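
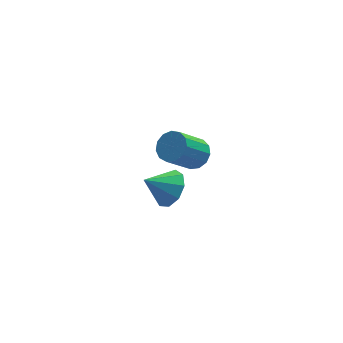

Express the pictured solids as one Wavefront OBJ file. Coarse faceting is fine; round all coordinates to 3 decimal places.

v 0.593 0.085 -2.237
v 1.208 0.228 -1.475
v -0.553 0.035 -1.303
v 0.99 0.824 -1.711
v 0.585 1.074 -2.193
v 0.185 0.862 -2.696
v -0.025 0.286 -2.984
v 0.055 -0.384 -2.923
v 0.386 -0.834 -2.541
v 0.815 -0.854 -2.017
v 1.139 -0.434 -1.596
v 1.277 -1.917 2.286
v 1.834 -2.338 2.587
v 0.739 -2.864 3.875
v 0.183 -2.443 3.574
v 1.863 -1.952 2.769
v 0.768 -2.478 4.057
v 1.706 -1.555 2.798
v 0.612 -2.08 4.086
v 1.413 -1.272 2.665
v 0.319 -1.798 3.953
v 1.077 -1.195 2.411
v -0.017 -1.72 3.699
v 0.804 -1.347 2.117
v -0.29 -1.872 3.405
v 0.682 -1.679 1.877
v -0.412 -2.205 3.165
v 0.749 -2.088 1.767
v -0.346 -2.614 3.055
v 0.983 -2.442 1.822
v -0.111 -2.968 3.11
v 1.311 -2.63 2.024
v 0.216 -3.155 3.312
v 1.628 -2.591 2.309
v 0.534 -3.117 3.597
f 2 1 4
f 2 4 3
f 4 1 5
f 4 5 3
f 5 1 6
f 5 6 3
f 6 1 7
f 6 7 3
f 7 1 8
f 7 8 3
f 8 1 9
f 8 9 3
f 9 1 10
f 9 10 3
f 10 1 11
f 10 11 3
f 11 1 2
f 11 2 3
f 13 12 16
f 13 16 14
f 14 16 17
f 14 17 15
f 16 12 18
f 16 18 17
f 17 18 19
f 17 19 15
f 18 12 20
f 18 20 19
f 19 20 21
f 19 21 15
f 20 12 22
f 20 22 21
f 21 22 23
f 21 23 15
f 22 12 24
f 22 24 23
f 23 24 25
f 23 25 15
f 24 12 26
f 24 26 25
f 25 26 27
f 25 27 15
f 26 12 28
f 26 28 27
f 27 28 29
f 27 29 15
f 28 12 30
f 28 30 29
f 29 30 31
f 29 31 15
f 30 12 32
f 30 32 31
f 31 32 33
f 31 33 15
f 32 12 34
f 32 34 33
f 33 34 35
f 33 35 15
f 34 12 13
f 34 13 35
f 35 13 14
f 35 14 15



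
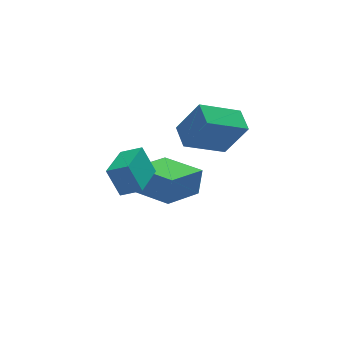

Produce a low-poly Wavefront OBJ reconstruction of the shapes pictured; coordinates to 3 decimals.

v -1.936 -1.082 -1.039
v -1.723 -0.945 0.277
v -3.121 0.578 -1.019
v -2.908 0.715 0.297
v -0.252 0.125 -1.437
v -0.039 0.262 -0.121
v -1.437 1.785 -1.417
v -1.224 1.922 -0.101
v -3.753 -3.779 1.754
v -4.229 -3.44 3.048
v -4.543 -3.323 1.344
v -5.019 -2.984 2.638
v -2.721 -2.056 1.682
v -3.197 -1.717 2.976
v -3.511 -1.6 1.272
v -3.987 -1.261 2.566
v 1.081 0.667 0.598
v -0.849 0.369 1.449
v 1.099 1.861 1.058
v -0.83 1.563 1.91
v 1.91 0.017 2.25
v -0.019 -0.281 3.102
v 1.929 1.211 2.711
v -0.001 0.913 3.562
f 2 4 1
f 5 2 1
f 1 4 3
f 3 5 1
f 2 8 4
f 6 2 5
f 6 8 2
f 4 8 3
f 7 5 3
f 3 8 7
f 7 6 5
f 8 6 7
f 10 12 9
f 13 10 9
f 9 12 11
f 11 13 9
f 10 16 12
f 14 10 13
f 14 16 10
f 12 16 11
f 15 13 11
f 11 16 15
f 15 14 13
f 16 14 15
f 18 20 17
f 21 18 17
f 17 20 19
f 19 21 17
f 18 24 20
f 22 18 21
f 22 24 18
f 20 24 19
f 23 21 19
f 19 24 23
f 23 22 21
f 24 22 23



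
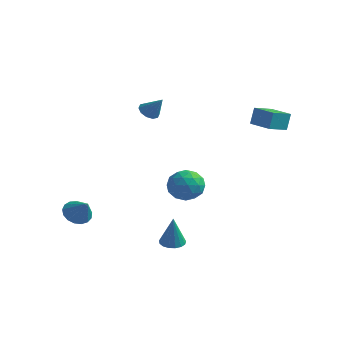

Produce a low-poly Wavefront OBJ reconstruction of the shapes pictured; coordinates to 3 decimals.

v -1.015 3.897 -2.561
v -0.521 3.078 -3.301
v -2.739 2.982 -2.699
v -2.245 2.163 -3.439
v -1.929 2.191 -2.272
v -0.864 2.757 -2.187
v -2.396 3.303 -3.813
v -1.331 3.869 -3.728
v -1.375 2.711 -4.075
v -1.086 2.024 -3.123
v -2.174 4.036 -2.877
v -1.885 3.349 -1.925
v -0.617 3.568 -2.919
v -2.643 2.492 -3.081
v -2.457 2.509 -2.395
v -2.167 2.027 -2.83
v -0.818 3.379 -2.264
v -0.528 2.898 -2.699
v -1.355 2.377 -2.094
v -2.732 3.162 -3.301
v -2.442 2.681 -3.736
v -1.093 4.033 -3.17
v -0.803 3.551 -3.605
v -1.905 3.683 -3.906
v -0.828 2.871 -3.809
v -1.842 2.333 -3.89
v -1.931 3.003 -4.11
v -1.304 3.336 -4.06
v -0.659 2.467 -3.249
v -1.672 1.929 -3.33
v -1.486 1.946 -2.644
v -0.86 2.278 -2.594
v -1.16 2.251 -3.704
v -1.588 4.131 -2.67
v -2.601 3.593 -2.751
v -2.4 3.782 -3.406
v -1.774 4.114 -3.356
v -1.418 3.727 -2.11
v -2.432 3.189 -2.191
v -1.956 2.724 -1.94
v -1.329 3.057 -1.89
v -2.1 3.809 -2.296
v 2.992 3.099 2.976
v 3.027 3.412 4.113
v 3.27 4.351 2.623
v 3.305 4.664 3.76
v 4.595 2.756 3.02
v 4.63 3.069 4.157
v 4.873 4.008 2.667
v 4.908 4.321 3.804
v -3.884 -3.852 -3.626
v -3.307 -4.14 -4.282
v -2.816 -4.108 -2.574
v -3.229 -3.708 -4.255
v -3.301 -3.308 -4.085
v -3.507 -3.033 -3.809
v -3.799 -2.946 -3.491
v -4.11 -3.066 -3.204
v -4.37 -3.367 -3.014
v -4.518 -3.778 -2.963
v -4.521 -4.207 -3.065
v -4.378 -4.554 -3.294
v -4.122 -4.741 -3.6
v -3.811 -4.724 -3.912
v -3.517 -4.507 -4.158
v -3.963 2.459 2.599
v -3.455 2.204 2.158
v -2.977 2.521 3.701
v -3.45 2.648 2.13
v -3.642 3.02 2.281
v -3.956 3.178 2.553
v -4.273 3.062 2.843
v -4.472 2.715 3.04
v -4.476 2.271 3.068
v -4.284 1.899 2.917
v -3.97 1.741 2.645
v -3.653 1.857 2.355
v 2.572 -3.174 -4.327
v 3.096 -2.652 -4.328
v 2.908 -3.506 -2.373
v 2.8 -2.475 -4.247
v 2.452 -2.458 -4.185
v 2.131 -2.605 -4.155
v 1.912 -2.883 -4.164
v 1.843 -3.227 -4.211
v 1.942 -3.56 -4.284
v 2.185 -3.804 -4.367
v 2.516 -3.903 -4.441
v 2.861 -3.836 -4.489
v 3.139 -3.617 -4.5
v 3.287 -3.297 -4.471
v 3.272 -2.948 -4.409
f 1 38 17
f 38 12 41
f 17 41 6
f 38 41 17
f 1 17 13
f 17 6 18
f 13 18 2
f 17 18 13
f 1 13 22
f 13 2 23
f 22 23 8
f 13 23 22
f 1 22 34
f 22 8 37
f 34 37 11
f 22 37 34
f 1 34 38
f 34 11 42
f 38 42 12
f 34 42 38
f 2 18 29
f 18 6 32
f 29 32 10
f 18 32 29
f 6 41 19
f 41 12 40
f 19 40 5
f 41 40 19
f 12 42 39
f 42 11 35
f 39 35 3
f 42 35 39
f 11 37 36
f 37 8 24
f 36 24 7
f 37 24 36
f 8 23 28
f 23 2 25
f 28 25 9
f 23 25 28
f 4 30 16
f 30 10 31
f 16 31 5
f 30 31 16
f 4 16 14
f 16 5 15
f 14 15 3
f 16 15 14
f 4 14 21
f 14 3 20
f 21 20 7
f 14 20 21
f 4 21 26
f 21 7 27
f 26 27 9
f 21 27 26
f 4 26 30
f 26 9 33
f 30 33 10
f 26 33 30
f 5 31 19
f 31 10 32
f 19 32 6
f 31 32 19
f 3 15 39
f 15 5 40
f 39 40 12
f 15 40 39
f 7 20 36
f 20 3 35
f 36 35 11
f 20 35 36
f 9 27 28
f 27 7 24
f 28 24 8
f 27 24 28
f 10 33 29
f 33 9 25
f 29 25 2
f 33 25 29
f 44 46 43
f 47 44 43
f 43 46 45
f 45 47 43
f 44 50 46
f 48 44 47
f 48 50 44
f 46 50 45
f 49 47 45
f 45 50 49
f 49 48 47
f 50 48 49
f 52 51 54
f 52 54 53
f 54 51 55
f 54 55 53
f 55 51 56
f 55 56 53
f 56 51 57
f 56 57 53
f 57 51 58
f 57 58 53
f 58 51 59
f 58 59 53
f 59 51 60
f 59 60 53
f 60 51 61
f 60 61 53
f 61 51 62
f 61 62 53
f 62 51 63
f 62 63 53
f 63 51 64
f 63 64 53
f 64 51 65
f 64 65 53
f 65 51 52
f 65 52 53
f 67 66 69
f 67 69 68
f 69 66 70
f 69 70 68
f 70 66 71
f 70 71 68
f 71 66 72
f 71 72 68
f 72 66 73
f 72 73 68
f 73 66 74
f 73 74 68
f 74 66 75
f 74 75 68
f 75 66 76
f 75 76 68
f 76 66 77
f 76 77 68
f 77 66 67
f 77 67 68
f 79 78 81
f 79 81 80
f 81 78 82
f 81 82 80
f 82 78 83
f 82 83 80
f 83 78 84
f 83 84 80
f 84 78 85
f 84 85 80
f 85 78 86
f 85 86 80
f 86 78 87
f 86 87 80
f 87 78 88
f 87 88 80
f 88 78 89
f 88 89 80
f 89 78 90
f 89 90 80
f 90 78 91
f 90 91 80
f 91 78 92
f 91 92 80
f 92 78 79
f 92 79 80



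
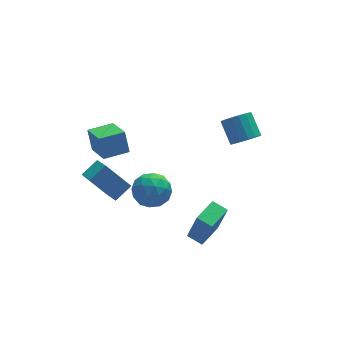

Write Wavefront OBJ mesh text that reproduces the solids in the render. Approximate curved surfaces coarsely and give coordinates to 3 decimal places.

v 2.994 1.018 0.96
v 3.616 0.734 1.394
v 3.468 1.819 2.314
v 2.846 2.102 1.88
v 3.783 0.973 1.139
v 3.635 2.058 2.059
v 3.769 1.223 0.843
v 3.621 2.307 1.763
v 3.577 1.425 0.573
v 3.429 2.51 1.493
v 3.252 1.534 0.392
v 3.104 2.619 1.312
v 2.868 1.525 0.341
v 2.72 2.61 1.261
v 2.512 1.4 0.432
v 2.365 2.484 1.352
v 2.267 1.187 0.644
v 2.12 2.271 1.564
v 2.189 0.935 0.928
v 2.041 2.02 1.848
v 2.294 0.702 1.22
v 2.147 1.787 2.14
v 2.56 0.542 1.452
v 2.413 1.626 2.372
v 2.926 0.49 1.571
v 2.778 1.575 2.491
v 3.307 0.56 1.55
v 3.159 1.644 2.47
v -3.254 2.684 -3.724
v -4.378 3.356 -2.307
v -3.36 3.875 -4.373
v -4.485 4.547 -2.956
v -2.315 3.073 -3.164
v -3.44 3.745 -1.747
v -2.422 4.264 -3.813
v -3.546 4.936 -2.396
v -4.309 0.843 1.822
v -4.381 1.333 2.958
v -4.452 2.413 1.135
v -4.524 2.904 2.271
v -2.976 0.976 1.849
v -3.048 1.467 2.985
v -3.119 2.547 1.162
v -3.191 3.037 2.298
v -2.811 0.721 -0.244
v -2.237 0.986 -1.084
v -2.063 -0.806 -0.216
v -1.489 -0.541 -1.056
v -1.312 -0.075 -0.13
v -1.774 0.869 -0.148
v -2.526 -0.689 -1.152
v -2.988 0.255 -1.17
v -2.061 0.115 -1.646
v -1.311 0.494 -1.014
v -2.989 -0.314 -0.286
v -2.239 0.065 0.346
v -2.59 0.988 -0.667
v -1.71 -0.808 -0.633
v -1.606 -0.534 -0.089
v -1.269 -0.378 -0.583
v -2.318 0.919 -0.116
v -1.98 1.075 -0.61
v -1.437 0.451 -0.049
v -2.32 -0.895 -0.69
v -1.982 -0.739 -1.184
v -3.031 0.558 -0.717
v -2.694 0.714 -1.211
v -2.863 -0.271 -1.251
v -2.149 0.632 -1.491
v -1.709 -0.266 -1.474
v -2.319 -0.353 -1.53
v -2.59 0.202 -1.541
v -1.708 0.854 -1.119
v -1.268 -0.044 -1.103
v -1.164 0.23 -0.558
v -1.436 0.785 -0.569
v -1.604 0.342 -1.449
v -3.032 0.224 -0.197
v -2.592 -0.674 -0.181
v -2.864 -0.605 -0.731
v -3.136 -0.05 -0.742
v -2.591 0.446 0.174
v -2.151 -0.452 0.191
v -1.71 -0.022 0.241
v -1.981 0.533 0.23
v -2.696 -0.162 0.149
v -0.479 -0.361 -4.547
v -0.125 -0.778 -2.717
v 0.684 0.633 -4.546
v 1.038 0.217 -2.715
v 0.082 -1.017 -4.805
v 0.436 -1.433 -2.974
v 1.245 -0.022 -4.803
v 1.599 -0.439 -2.973
f 2 1 5
f 2 5 3
f 3 5 6
f 3 6 4
f 5 1 7
f 5 7 6
f 6 7 8
f 6 8 4
f 7 1 9
f 7 9 8
f 8 9 10
f 8 10 4
f 9 1 11
f 9 11 10
f 10 11 12
f 10 12 4
f 11 1 13
f 11 13 12
f 12 13 14
f 12 14 4
f 13 1 15
f 13 15 14
f 14 15 16
f 14 16 4
f 15 1 17
f 15 17 16
f 16 17 18
f 16 18 4
f 17 1 19
f 17 19 18
f 18 19 20
f 18 20 4
f 19 1 21
f 19 21 20
f 20 21 22
f 20 22 4
f 21 1 23
f 21 23 22
f 22 23 24
f 22 24 4
f 23 1 25
f 23 25 24
f 24 25 26
f 24 26 4
f 25 1 27
f 25 27 26
f 26 27 28
f 26 28 4
f 27 1 2
f 27 2 28
f 28 2 3
f 28 3 4
f 30 32 29
f 33 30 29
f 29 32 31
f 31 33 29
f 30 36 32
f 34 30 33
f 34 36 30
f 32 36 31
f 35 33 31
f 31 36 35
f 35 34 33
f 36 34 35
f 38 40 37
f 41 38 37
f 37 40 39
f 39 41 37
f 38 44 40
f 42 38 41
f 42 44 38
f 40 44 39
f 43 41 39
f 39 44 43
f 43 42 41
f 44 42 43
f 45 82 61
f 82 56 85
f 61 85 50
f 82 85 61
f 45 61 57
f 61 50 62
f 57 62 46
f 61 62 57
f 45 57 66
f 57 46 67
f 66 67 52
f 57 67 66
f 45 66 78
f 66 52 81
f 78 81 55
f 66 81 78
f 45 78 82
f 78 55 86
f 82 86 56
f 78 86 82
f 46 62 73
f 62 50 76
f 73 76 54
f 62 76 73
f 50 85 63
f 85 56 84
f 63 84 49
f 85 84 63
f 56 86 83
f 86 55 79
f 83 79 47
f 86 79 83
f 55 81 80
f 81 52 68
f 80 68 51
f 81 68 80
f 52 67 72
f 67 46 69
f 72 69 53
f 67 69 72
f 48 74 60
f 74 54 75
f 60 75 49
f 74 75 60
f 48 60 58
f 60 49 59
f 58 59 47
f 60 59 58
f 48 58 65
f 58 47 64
f 65 64 51
f 58 64 65
f 48 65 70
f 65 51 71
f 70 71 53
f 65 71 70
f 48 70 74
f 70 53 77
f 74 77 54
f 70 77 74
f 49 75 63
f 75 54 76
f 63 76 50
f 75 76 63
f 47 59 83
f 59 49 84
f 83 84 56
f 59 84 83
f 51 64 80
f 64 47 79
f 80 79 55
f 64 79 80
f 53 71 72
f 71 51 68
f 72 68 52
f 71 68 72
f 54 77 73
f 77 53 69
f 73 69 46
f 77 69 73
f 88 90 87
f 91 88 87
f 87 90 89
f 89 91 87
f 88 94 90
f 92 88 91
f 92 94 88
f 90 94 89
f 93 91 89
f 89 94 93
f 93 92 91
f 94 92 93



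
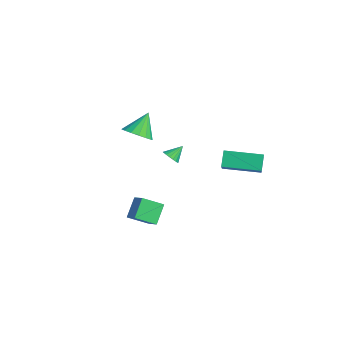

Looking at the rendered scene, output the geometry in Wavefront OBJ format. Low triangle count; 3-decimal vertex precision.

v -3.878 2.487 -2.336
v -3.31 2.533 -2.32
v -3.962 3.293 -1.684
v -3.374 2.683 -2.514
v -3.537 2.794 -2.673
v -3.768 2.845 -2.765
v -4.021 2.824 -2.772
v -4.245 2.737 -2.693
v -4.397 2.6 -2.543
v -4.446 2.441 -2.352
v -4.383 2.29 -2.157
v -4.219 2.179 -1.998
v -3.988 2.129 -1.906
v -3.736 2.149 -1.899
v -3.511 2.236 -1.978
v -3.359 2.373 -2.128
v 1.454 3.059 1.357
v 2.824 2.297 2.662
v 2.57 4.807 1.206
v 3.94 4.045 2.511
v 1.98 2.655 0.569
v 3.35 1.893 1.874
v 3.096 4.403 0.418
v 4.466 3.641 1.723
v 1.85 -1.118 -1.094
v 1.549 -2.214 -0.424
v 2.663 -1.044 -0.608
v 2.361 -2.141 0.062
v 2.459 -1.839 -2.002
v 2.157 -2.936 -1.332
v 3.271 -1.766 -1.516
v 2.97 -2.862 -0.846
v -2.56 -0.16 1.25
v -2.104 -0.7 1.838
v -3.02 0.76 2.45
v -1.806 -0.397 1.721
v -1.681 -0.04 1.495
v -1.758 0.29 1.213
v -2.018 0.516 0.94
v -2.403 0.588 0.738
v -2.823 0.489 0.653
v -3.184 0.241 0.705
v -3.401 -0.099 0.881
v -3.426 -0.452 1.143
v -3.252 -0.739 1.429
v -2.92 -0.893 1.673
v -2.506 -0.878 1.821
f 2 1 4
f 2 4 3
f 4 1 5
f 4 5 3
f 5 1 6
f 5 6 3
f 6 1 7
f 6 7 3
f 7 1 8
f 7 8 3
f 8 1 9
f 8 9 3
f 9 1 10
f 9 10 3
f 10 1 11
f 10 11 3
f 11 1 12
f 11 12 3
f 12 1 13
f 12 13 3
f 13 1 14
f 13 14 3
f 14 1 15
f 14 15 3
f 15 1 16
f 15 16 3
f 16 1 2
f 16 2 3
f 18 20 17
f 21 18 17
f 17 20 19
f 19 21 17
f 18 24 20
f 22 18 21
f 22 24 18
f 20 24 19
f 23 21 19
f 19 24 23
f 23 22 21
f 24 22 23
f 26 28 25
f 29 26 25
f 25 28 27
f 27 29 25
f 26 32 28
f 30 26 29
f 30 32 26
f 28 32 27
f 31 29 27
f 27 32 31
f 31 30 29
f 32 30 31
f 34 33 36
f 34 36 35
f 36 33 37
f 36 37 35
f 37 33 38
f 37 38 35
f 38 33 39
f 38 39 35
f 39 33 40
f 39 40 35
f 40 33 41
f 40 41 35
f 41 33 42
f 41 42 35
f 42 33 43
f 42 43 35
f 43 33 44
f 43 44 35
f 44 33 45
f 44 45 35
f 45 33 46
f 45 46 35
f 46 33 47
f 46 47 35
f 47 33 34
f 47 34 35



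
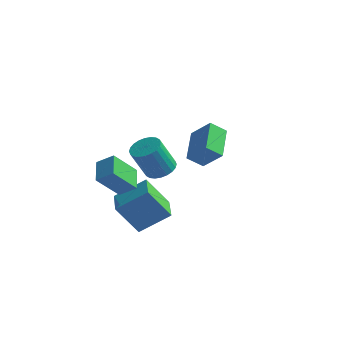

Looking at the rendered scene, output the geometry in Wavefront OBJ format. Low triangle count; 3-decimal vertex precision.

v -1.229 -1.249 -4.302
v -2.346 -1.795 -2.498
v -2.127 0.309 -4.386
v -3.244 -0.237 -2.583
v 0.264 -0.323 -3.097
v -0.853 -0.869 -1.294
v -0.634 1.235 -3.182
v -1.751 0.689 -1.378
v -2.182 3.332 -2.023
v -1.3 2.986 -1.869
v -1.916 2.282 0.077
v -2.798 2.628 -0.077
v -1.267 3.333 -1.733
v -1.883 2.629 0.213
v -1.373 3.681 -1.641
v -1.989 2.976 0.305
v -1.602 3.975 -1.608
v -2.219 3.27 0.339
v -1.92 4.171 -1.637
v -2.536 3.467 0.31
v -2.278 4.24 -1.725
v -2.894 3.535 0.221
v -2.621 4.17 -1.859
v -3.237 3.466 0.088
v -2.897 3.973 -2.018
v -3.513 3.269 -0.071
v -3.064 3.678 -2.177
v -3.68 2.974 -0.231
v -3.097 3.331 -2.313
v -3.713 2.627 -0.367
v -2.991 2.984 -2.405
v -3.607 2.279 -0.459
v -2.761 2.69 -2.439
v -3.378 1.985 -0.492
v -2.444 2.493 -2.41
v -3.06 1.789 -0.463
v -2.086 2.425 -2.321
v -2.702 1.72 -0.375
v -1.743 2.494 -2.188
v -2.359 1.79 -0.241
v -1.467 2.691 -2.029
v -2.083 1.987 -0.082
v 2.002 -2.078 2.728
v 3.13 -2.157 3.832
v 1.386 -0.243 3.49
v 2.514 -0.322 4.594
v 2.706 -1.558 2.046
v 3.834 -1.637 3.15
v 2.09 0.277 2.808
v 3.218 0.198 3.912
v -2.065 -1.836 -1.265
v -2.888 -2.893 0.22
v -2.699 -0.578 -0.721
v -3.522 -1.635 0.764
v -1.118 -1.645 -0.604
v -1.941 -2.702 0.881
v -1.752 -0.387 -0.06
v -2.575 -1.444 1.425
f 2 4 1
f 5 2 1
f 1 4 3
f 3 5 1
f 2 8 4
f 6 2 5
f 6 8 2
f 4 8 3
f 7 5 3
f 3 8 7
f 7 6 5
f 8 6 7
f 10 9 13
f 10 13 11
f 11 13 14
f 11 14 12
f 13 9 15
f 13 15 14
f 14 15 16
f 14 16 12
f 15 9 17
f 15 17 16
f 16 17 18
f 16 18 12
f 17 9 19
f 17 19 18
f 18 19 20
f 18 20 12
f 19 9 21
f 19 21 20
f 20 21 22
f 20 22 12
f 21 9 23
f 21 23 22
f 22 23 24
f 22 24 12
f 23 9 25
f 23 25 24
f 24 25 26
f 24 26 12
f 25 9 27
f 25 27 26
f 26 27 28
f 26 28 12
f 27 9 29
f 27 29 28
f 28 29 30
f 28 30 12
f 29 9 31
f 29 31 30
f 30 31 32
f 30 32 12
f 31 9 33
f 31 33 32
f 32 33 34
f 32 34 12
f 33 9 35
f 33 35 34
f 34 35 36
f 34 36 12
f 35 9 37
f 35 37 36
f 36 37 38
f 36 38 12
f 37 9 39
f 37 39 38
f 38 39 40
f 38 40 12
f 39 9 41
f 39 41 40
f 40 41 42
f 40 42 12
f 41 9 10
f 41 10 42
f 42 10 11
f 42 11 12
f 44 46 43
f 47 44 43
f 43 46 45
f 45 47 43
f 44 50 46
f 48 44 47
f 48 50 44
f 46 50 45
f 49 47 45
f 45 50 49
f 49 48 47
f 50 48 49
f 52 54 51
f 55 52 51
f 51 54 53
f 53 55 51
f 52 58 54
f 56 52 55
f 56 58 52
f 54 58 53
f 57 55 53
f 53 58 57
f 57 56 55
f 58 56 57



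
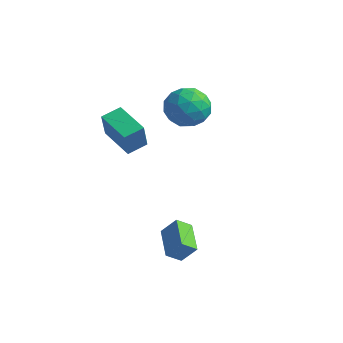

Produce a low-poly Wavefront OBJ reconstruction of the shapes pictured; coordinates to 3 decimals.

v -2.203 3.697 0.85
v -1.391 3.972 -0.047
v -1.109 2.088 1.347
v -0.297 2.363 0.45
v -0.386 3.091 1.451
v -1.062 4.085 1.144
v -1.438 1.975 0.156
v -2.114 2.969 -0.151
v -0.918 2.908 -0.476
v -0.268 3.598 0.325
v -2.232 2.462 0.975
v -1.582 3.152 1.776
v -1.893 3.975 0.358
v -0.607 2.085 0.942
v -0.659 2.512 1.53
v -0.182 2.674 1.003
v -1.699 4.042 1.058
v -1.222 4.204 0.531
v -0.631 3.686 1.411
v -1.278 1.856 0.769
v -0.801 2.018 0.242
v -2.318 3.386 0.297
v -1.841 3.548 -0.23
v -1.869 2.374 -0.111
v -1.138 3.512 -0.421
v -0.495 2.567 -0.129
v -1.166 2.338 -0.302
v -1.563 2.923 -0.483
v -0.756 3.917 0.049
v -0.113 2.972 0.341
v -0.165 3.399 0.93
v -0.562 3.984 0.749
v -0.478 3.292 -0.203
v -2.387 3.088 0.959
v -1.744 2.143 1.251
v -1.938 2.076 0.551
v -2.335 2.661 0.37
v -2.005 3.493 1.429
v -1.362 2.548 1.721
v -0.937 3.137 1.783
v -1.334 3.722 1.602
v -2.022 2.768 1.503
v -3.307 -0.625 -0.107
v -3.104 -1.116 1.381
v -2.959 0.369 0.174
v -2.756 -0.122 1.662
v -1.504 -1.138 -0.522
v -1.301 -1.629 0.966
v -1.156 -0.144 -0.241
v -0.953 -0.635 1.247
v 3.078 -2.993 -4.764
v 2.662 -3.606 -4.218
v 1.874 -1.828 -4.375
v 1.458 -2.441 -3.829
v 3.702 -2.639 -3.891
v 3.286 -3.252 -3.345
v 2.498 -1.474 -3.502
v 2.082 -2.087 -2.956
f 1 38 17
f 38 12 41
f 17 41 6
f 38 41 17
f 1 17 13
f 17 6 18
f 13 18 2
f 17 18 13
f 1 13 22
f 13 2 23
f 22 23 8
f 13 23 22
f 1 22 34
f 22 8 37
f 34 37 11
f 22 37 34
f 1 34 38
f 34 11 42
f 38 42 12
f 34 42 38
f 2 18 29
f 18 6 32
f 29 32 10
f 18 32 29
f 6 41 19
f 41 12 40
f 19 40 5
f 41 40 19
f 12 42 39
f 42 11 35
f 39 35 3
f 42 35 39
f 11 37 36
f 37 8 24
f 36 24 7
f 37 24 36
f 8 23 28
f 23 2 25
f 28 25 9
f 23 25 28
f 4 30 16
f 30 10 31
f 16 31 5
f 30 31 16
f 4 16 14
f 16 5 15
f 14 15 3
f 16 15 14
f 4 14 21
f 14 3 20
f 21 20 7
f 14 20 21
f 4 21 26
f 21 7 27
f 26 27 9
f 21 27 26
f 4 26 30
f 26 9 33
f 30 33 10
f 26 33 30
f 5 31 19
f 31 10 32
f 19 32 6
f 31 32 19
f 3 15 39
f 15 5 40
f 39 40 12
f 15 40 39
f 7 20 36
f 20 3 35
f 36 35 11
f 20 35 36
f 9 27 28
f 27 7 24
f 28 24 8
f 27 24 28
f 10 33 29
f 33 9 25
f 29 25 2
f 33 25 29
f 44 46 43
f 47 44 43
f 43 46 45
f 45 47 43
f 44 50 46
f 48 44 47
f 48 50 44
f 46 50 45
f 49 47 45
f 45 50 49
f 49 48 47
f 50 48 49
f 52 54 51
f 55 52 51
f 51 54 53
f 53 55 51
f 52 58 54
f 56 52 55
f 56 58 52
f 54 58 53
f 57 55 53
f 53 58 57
f 57 56 55
f 58 56 57



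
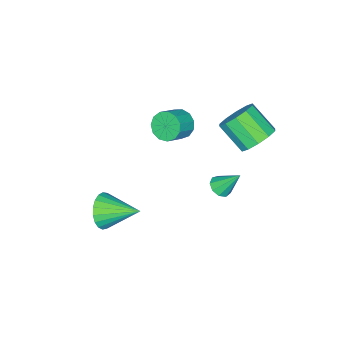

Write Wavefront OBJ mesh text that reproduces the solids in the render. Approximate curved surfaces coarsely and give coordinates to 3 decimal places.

v 3.476 -2.842 -2.694
v 3.77 -2.412 -3.525
v 2.904 -1.158 -2.026
v 3.383 -2.509 -3.612
v 3.013 -2.663 -3.54
v 2.723 -2.849 -3.322
v 2.563 -3.033 -2.995
v 2.561 -3.184 -2.617
v 2.717 -3.276 -2.252
v 3.004 -3.293 -1.963
v 3.373 -3.232 -1.801
v 3.76 -3.103 -1.794
v 4.097 -2.93 -1.942
v 4.327 -2.741 -2.22
v 4.41 -2.57 -2.581
v 4.332 -2.446 -2.961
v 4.105 -2.39 -3.295
v -2.221 1.555 1.008
v -1.264 1.691 1.17
v -1.262 0.381 2.254
v -2.219 0.245 2.092
v -1.571 2.023 1.573
v -1.569 0.713 2.656
v -2.127 2.177 1.76
v -2.124 0.867 2.843
v -2.718 2.093 1.66
v -2.715 0.783 2.743
v -3.12 1.803 1.311
v -3.117 0.494 2.394
v -3.178 1.419 0.846
v -3.176 0.109 1.93
v -2.871 1.087 0.444
v -2.869 -0.223 1.527
v -2.316 0.933 0.257
v -2.313 -0.377 1.34
v -1.725 1.017 0.357
v -1.722 -0.293 1.44
v -1.323 1.306 0.706
v -1.32 -0.003 1.789
v -0.914 0.444 -2.262
v -0.539 0.106 -1.92
v -1.226 1.316 -1.058
v -0.328 0.421 -2.095
v -0.392 0.747 -2.347
v -0.7 0.931 -2.56
v -1.108 0.887 -2.634
v -1.426 0.635 -2.534
v -1.504 0.294 -2.307
v -1.306 0.023 -2.059
v -0.925 -0.052 -1.906
v -2.485 -3.233 -1.058
v -2.06 -3.287 -1.769
v -1.031 -3.301 -1.153
v -1.455 -3.247 -0.442
v -2.108 -2.831 -1.679
v -1.078 -2.845 -1.063
v -2.275 -2.502 -1.391
v -1.246 -2.516 -0.775
v -2.509 -2.405 -0.998
v -1.48 -2.42 -0.382
v -2.735 -2.571 -0.624
v -1.706 -2.586 -0.008
v -2.882 -2.947 -0.387
v -1.852 -2.962 0.229
v -2.902 -3.414 -0.364
v -1.873 -3.428 0.252
v -2.79 -3.823 -0.561
v -1.761 -3.838 0.055
v -2.581 -4.045 -0.916
v -1.551 -4.059 -0.3
v -2.342 -4.009 -1.316
v -1.312 -4.023 -0.7
v -2.147 -3.726 -1.634
v -1.118 -3.741 -1.018
f 2 1 4
f 2 4 3
f 4 1 5
f 4 5 3
f 5 1 6
f 5 6 3
f 6 1 7
f 6 7 3
f 7 1 8
f 7 8 3
f 8 1 9
f 8 9 3
f 9 1 10
f 9 10 3
f 10 1 11
f 10 11 3
f 11 1 12
f 11 12 3
f 12 1 13
f 12 13 3
f 13 1 14
f 13 14 3
f 14 1 15
f 14 15 3
f 15 1 16
f 15 16 3
f 16 1 17
f 16 17 3
f 17 1 2
f 17 2 3
f 19 18 22
f 19 22 20
f 20 22 23
f 20 23 21
f 22 18 24
f 22 24 23
f 23 24 25
f 23 25 21
f 24 18 26
f 24 26 25
f 25 26 27
f 25 27 21
f 26 18 28
f 26 28 27
f 27 28 29
f 27 29 21
f 28 18 30
f 28 30 29
f 29 30 31
f 29 31 21
f 30 18 32
f 30 32 31
f 31 32 33
f 31 33 21
f 32 18 34
f 32 34 33
f 33 34 35
f 33 35 21
f 34 18 36
f 34 36 35
f 35 36 37
f 35 37 21
f 36 18 38
f 36 38 37
f 37 38 39
f 37 39 21
f 38 18 19
f 38 19 39
f 39 19 20
f 39 20 21
f 41 40 43
f 41 43 42
f 43 40 44
f 43 44 42
f 44 40 45
f 44 45 42
f 45 40 46
f 45 46 42
f 46 40 47
f 46 47 42
f 47 40 48
f 47 48 42
f 48 40 49
f 48 49 42
f 49 40 50
f 49 50 42
f 50 40 41
f 50 41 42
f 52 51 55
f 52 55 53
f 53 55 56
f 53 56 54
f 55 51 57
f 55 57 56
f 56 57 58
f 56 58 54
f 57 51 59
f 57 59 58
f 58 59 60
f 58 60 54
f 59 51 61
f 59 61 60
f 60 61 62
f 60 62 54
f 61 51 63
f 61 63 62
f 62 63 64
f 62 64 54
f 63 51 65
f 63 65 64
f 64 65 66
f 64 66 54
f 65 51 67
f 65 67 66
f 66 67 68
f 66 68 54
f 67 51 69
f 67 69 68
f 68 69 70
f 68 70 54
f 69 51 71
f 69 71 70
f 70 71 72
f 70 72 54
f 71 51 73
f 71 73 72
f 72 73 74
f 72 74 54
f 73 51 52
f 73 52 74
f 74 52 53
f 74 53 54



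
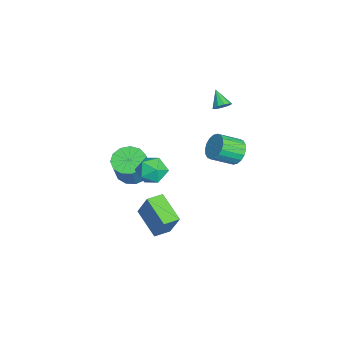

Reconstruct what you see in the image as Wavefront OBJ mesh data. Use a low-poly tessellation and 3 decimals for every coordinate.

v 1.557 -2.748 2.312
v 2.04 -1.978 2.725
v 2.62 -2.762 1.095
v 3.103 -1.992 1.508
v 3.125 -2.888 1.947
v 2.468 -2.88 2.7
v 2.192 -1.86 1.12
v 1.535 -1.852 1.873
v 2.432 -1.429 1.988
v 3.009 -2.064 2.5
v 1.651 -2.676 1.32
v 2.228 -3.311 1.832
v -3.878 -3.8 -3.347
v -2.934 -3.568 -3.795
v -2.119 -3.768 -2.181
v -3.062 -4 -1.733
v -3.169 -3.044 -3.612
v -2.353 -3.243 -1.997
v -3.628 -2.76 -3.345
v -2.813 -2.959 -1.73
v -4.167 -2.806 -3.078
v -3.352 -3.005 -1.464
v -4.614 -3.168 -2.897
v -3.799 -3.367 -1.283
v -4.827 -3.73 -2.859
v -4.012 -3.93 -1.244
v -4.739 -4.315 -2.976
v -3.923 -4.515 -1.361
v -4.377 -4.737 -3.211
v -3.562 -4.936 -1.596
v -3.857 -4.861 -3.489
v -3.041 -5.06 -1.874
v -3.343 -4.648 -3.722
v -2.528 -4.848 -2.107
v -2.999 -4.166 -3.836
v -2.184 -4.366 -2.222
v -2.829 1.4 3.398
v -2.46 1.5 3.834
v -3.671 1 4.202
v -2.653 1.798 3.781
v -2.912 1.944 3.582
v -3.141 1.882 3.312
v -3.25 1.636 3.076
v -3.198 1.3 2.962
v -3.006 1.002 3.015
v -2.746 0.856 3.215
v -2.518 0.918 3.484
v -2.409 1.164 3.721
v 2.575 -3.161 -1.494
v 3.131 -2.605 0.081
v 1.963 -2.324 -1.573
v 2.519 -1.768 0.001
v 4.041 -2.172 -2.361
v 4.597 -1.616 -0.787
v 3.429 -1.335 -2.441
v 3.985 -0.779 -0.866
v -3.921 2.279 -1.506
v -3.081 2.331 -1.878
v -2.639 1.013 -1.067
v -3.479 0.961 -0.694
v -3.044 2.554 -1.537
v -2.602 1.236 -0.726
v -3.179 2.723 -1.189
v -2.738 1.404 -0.378
v -3.462 2.803 -0.904
v -3.02 1.485 -0.093
v -3.836 2.78 -0.739
v -3.394 1.461 0.073
v -4.226 2.658 -0.725
v -3.784 1.339 0.087
v -4.556 2.46 -0.865
v -4.114 1.142 -0.054
v -4.761 2.227 -1.133
v -4.319 0.909 -0.322
v -4.798 2.004 -1.474
v -4.356 0.686 -0.663
v -4.662 1.836 -1.822
v -4.221 0.517 -1.011
v -4.38 1.755 -2.107
v -3.938 0.437 -1.296
v -4.006 1.779 -2.273
v -3.564 0.46 -1.461
v -3.616 1.901 -2.287
v -3.174 0.582 -1.475
v -3.286 2.098 -2.146
v -2.844 0.78 -1.335
f 1 12 6
f 1 6 2
f 1 2 8
f 1 8 11
f 1 11 12
f 2 6 10
f 6 12 5
f 12 11 3
f 11 8 7
f 8 2 9
f 4 10 5
f 4 5 3
f 4 3 7
f 4 7 9
f 4 9 10
f 5 10 6
f 3 5 12
f 7 3 11
f 9 7 8
f 10 9 2
f 14 13 17
f 14 17 15
f 15 17 18
f 15 18 16
f 17 13 19
f 17 19 18
f 18 19 20
f 18 20 16
f 19 13 21
f 19 21 20
f 20 21 22
f 20 22 16
f 21 13 23
f 21 23 22
f 22 23 24
f 22 24 16
f 23 13 25
f 23 25 24
f 24 25 26
f 24 26 16
f 25 13 27
f 25 27 26
f 26 27 28
f 26 28 16
f 27 13 29
f 27 29 28
f 28 29 30
f 28 30 16
f 29 13 31
f 29 31 30
f 30 31 32
f 30 32 16
f 31 13 33
f 31 33 32
f 32 33 34
f 32 34 16
f 33 13 35
f 33 35 34
f 34 35 36
f 34 36 16
f 35 13 14
f 35 14 36
f 36 14 15
f 36 15 16
f 38 37 40
f 38 40 39
f 40 37 41
f 40 41 39
f 41 37 42
f 41 42 39
f 42 37 43
f 42 43 39
f 43 37 44
f 43 44 39
f 44 37 45
f 44 45 39
f 45 37 46
f 45 46 39
f 46 37 47
f 46 47 39
f 47 37 48
f 47 48 39
f 48 37 38
f 48 38 39
f 50 52 49
f 53 50 49
f 49 52 51
f 51 53 49
f 50 56 52
f 54 50 53
f 54 56 50
f 52 56 51
f 55 53 51
f 51 56 55
f 55 54 53
f 56 54 55
f 58 57 61
f 58 61 59
f 59 61 62
f 59 62 60
f 61 57 63
f 61 63 62
f 62 63 64
f 62 64 60
f 63 57 65
f 63 65 64
f 64 65 66
f 64 66 60
f 65 57 67
f 65 67 66
f 66 67 68
f 66 68 60
f 67 57 69
f 67 69 68
f 68 69 70
f 68 70 60
f 69 57 71
f 69 71 70
f 70 71 72
f 70 72 60
f 71 57 73
f 71 73 72
f 72 73 74
f 72 74 60
f 73 57 75
f 73 75 74
f 74 75 76
f 74 76 60
f 75 57 77
f 75 77 76
f 76 77 78
f 76 78 60
f 77 57 79
f 77 79 78
f 78 79 80
f 78 80 60
f 79 57 81
f 79 81 80
f 80 81 82
f 80 82 60
f 81 57 83
f 81 83 82
f 82 83 84
f 82 84 60
f 83 57 85
f 83 85 84
f 84 85 86
f 84 86 60
f 85 57 58
f 85 58 86
f 86 58 59
f 86 59 60



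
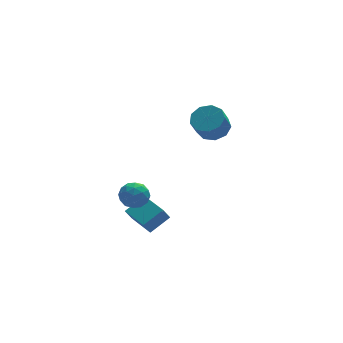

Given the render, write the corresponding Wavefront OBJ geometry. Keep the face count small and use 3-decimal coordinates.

v -2.295 -3.658 -2.973
v -1.104 -3.293 -2.251
v -2.859 -1.961 -2.902
v -1.668 -1.595 -2.18
v -1.872 -3.485 -3.76
v -0.681 -3.119 -3.038
v -2.436 -1.787 -3.689
v -1.245 -1.422 -2.967
v -2.814 -2.55 -0.884
v -2.195 -3.029 -1.292
v -3.185 -3.691 -0.108
v -2.566 -4.17 -0.516
v -2.33 -3.526 0.041
v -2.101 -2.821 -0.439
v -3.279 -3.899 -0.961
v -3.05 -3.194 -1.441
v -2.482 -3.863 -1.34
v -1.896 -3.632 -0.721
v -3.484 -3.088 -0.679
v -2.898 -2.857 -0.06
v -2.472 -2.689 -1.156
v -2.908 -4.031 -0.244
v -2.769 -3.653 0.083
v -2.405 -3.934 -0.157
v -2.417 -2.567 -0.654
v -2.053 -2.848 -0.895
v -2.132 -3.141 -0.111
v -3.327 -3.872 -0.505
v -2.963 -4.153 -0.746
v -2.975 -2.786 -1.243
v -2.611 -3.067 -1.483
v -3.248 -3.579 -1.289
v -2.277 -3.461 -1.424
v -2.495 -4.132 -0.968
v -2.914 -3.972 -1.23
v -2.779 -3.558 -1.512
v -1.932 -3.325 -1.06
v -2.15 -3.996 -0.604
v -2.012 -3.618 -0.277
v -1.877 -3.203 -0.559
v -2.101 -3.815 -1.089
v -3.23 -2.724 -0.796
v -3.448 -3.395 -0.34
v -3.503 -3.517 -0.841
v -3.368 -3.102 -1.123
v -2.885 -2.588 -0.432
v -3.103 -3.259 0.024
v -2.601 -3.162 0.112
v -2.466 -2.748 -0.17
v -3.279 -2.905 -0.311
v 3.941 4.078 -1.197
v 4.844 4.224 -0.701
v 4.281 3.649 0.493
v 3.379 3.502 -0.003
v 4.427 4.795 -0.622
v 3.864 4.22 0.572
v 3.783 5.031 -0.812
v 3.221 4.456 0.382
v 3.213 4.82 -1.182
v 2.651 4.245 0.012
v 2.984 4.262 -1.559
v 2.421 3.687 -0.365
v 3.203 3.618 -1.767
v 2.64 3.042 -0.573
v 3.767 3.188 -1.708
v 3.204 2.613 -0.513
v 4.413 3.175 -1.41
v 3.85 2.6 -0.215
v 4.838 3.584 -1.012
v 4.275 3.009 0.182
f 2 4 1
f 5 2 1
f 1 4 3
f 3 5 1
f 2 8 4
f 6 2 5
f 6 8 2
f 4 8 3
f 7 5 3
f 3 8 7
f 7 6 5
f 8 6 7
f 9 46 25
f 46 20 49
f 25 49 14
f 46 49 25
f 9 25 21
f 25 14 26
f 21 26 10
f 25 26 21
f 9 21 30
f 21 10 31
f 30 31 16
f 21 31 30
f 9 30 42
f 30 16 45
f 42 45 19
f 30 45 42
f 9 42 46
f 42 19 50
f 46 50 20
f 42 50 46
f 10 26 37
f 26 14 40
f 37 40 18
f 26 40 37
f 14 49 27
f 49 20 48
f 27 48 13
f 49 48 27
f 20 50 47
f 50 19 43
f 47 43 11
f 50 43 47
f 19 45 44
f 45 16 32
f 44 32 15
f 45 32 44
f 16 31 36
f 31 10 33
f 36 33 17
f 31 33 36
f 12 38 24
f 38 18 39
f 24 39 13
f 38 39 24
f 12 24 22
f 24 13 23
f 22 23 11
f 24 23 22
f 12 22 29
f 22 11 28
f 29 28 15
f 22 28 29
f 12 29 34
f 29 15 35
f 34 35 17
f 29 35 34
f 12 34 38
f 34 17 41
f 38 41 18
f 34 41 38
f 13 39 27
f 39 18 40
f 27 40 14
f 39 40 27
f 11 23 47
f 23 13 48
f 47 48 20
f 23 48 47
f 15 28 44
f 28 11 43
f 44 43 19
f 28 43 44
f 17 35 36
f 35 15 32
f 36 32 16
f 35 32 36
f 18 41 37
f 41 17 33
f 37 33 10
f 41 33 37
f 52 51 55
f 52 55 53
f 53 55 56
f 53 56 54
f 55 51 57
f 55 57 56
f 56 57 58
f 56 58 54
f 57 51 59
f 57 59 58
f 58 59 60
f 58 60 54
f 59 51 61
f 59 61 60
f 60 61 62
f 60 62 54
f 61 51 63
f 61 63 62
f 62 63 64
f 62 64 54
f 63 51 65
f 63 65 64
f 64 65 66
f 64 66 54
f 65 51 67
f 65 67 66
f 66 67 68
f 66 68 54
f 67 51 69
f 67 69 68
f 68 69 70
f 68 70 54
f 69 51 52
f 69 52 70
f 70 52 53
f 70 53 54



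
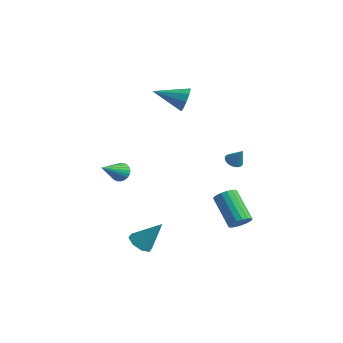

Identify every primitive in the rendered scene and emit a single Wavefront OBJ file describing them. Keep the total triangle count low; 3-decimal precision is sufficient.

v 1.531 3.45 -1.082
v 1.982 3.279 -1.345
v 2.109 3.53 -0.138
v 1.995 3.506 -1.371
v 1.927 3.723 -1.348
v 1.79 3.893 -1.279
v 1.609 3.986 -1.176
v 1.414 3.987 -1.056
v 1.239 3.895 -0.941
v 1.115 3.726 -0.85
v 1.062 3.509 -0.8
v 1.091 3.282 -0.798
v 1.195 3.084 -0.845
v 1.357 2.949 -0.933
v 1.55 2.901 -1.047
v 1.739 2.948 -1.167
v 1.892 3.082 -1.272
v -0.865 2.165 3.239
v -0.406 1.966 3.901
v -2.215 0.975 3.821
v -0.742 2.407 4.023
v -1.136 2.735 3.779
v -1.403 2.795 3.282
v -1.419 2.561 2.765
v -1.176 2.141 2.47
v -0.788 1.732 2.535
v -0.436 1.526 2.93
v -0.285 1.618 3.469
v 1.614 -3.69 -4.404
v 1.964 -3.186 -4.869
v 2.466 -2.93 -2.936
v 1.446 -2.988 -4.671
v 1.026 -3.201 -4.316
v 0.95 -3.701 -4.013
v 1.263 -4.194 -3.939
v 1.782 -4.393 -4.137
v 2.202 -4.18 -4.491
v 2.277 -3.68 -4.794
v -2.99 -0.737 -2.119
v -2.656 -1.019 -2.587
v -2.85 -2.263 -1.101
v -2.473 -0.913 -2.454
v -2.369 -0.781 -2.27
v -2.359 -0.642 -2.063
v -2.446 -0.517 -1.864
v -2.615 -0.426 -1.705
v -2.841 -0.382 -1.608
v -3.089 -0.392 -1.589
v -3.323 -0.455 -1.651
v -3.506 -0.561 -1.785
v -3.61 -0.693 -1.969
v -3.62 -0.832 -2.176
v -3.534 -0.957 -2.374
v -3.365 -1.048 -2.534
v -3.139 -1.092 -2.631
v -2.89 -1.082 -2.649
v 4.68 0.646 -3.437
v 5.046 0.393 -2.923
v 3.487 0.84 -1.589
v 3.12 1.094 -2.103
v 5.13 0.708 -2.931
v 3.571 1.155 -1.597
v 5.11 1.008 -3.055
v 3.551 1.455 -1.721
v 4.992 1.226 -3.266
v 3.433 1.673 -1.932
v 4.802 1.311 -3.516
v 3.243 1.758 -2.182
v 4.584 1.243 -3.749
v 3.025 1.69 -2.415
v 4.388 1.039 -3.909
v 2.829 1.486 -2.575
v 4.259 0.745 -3.962
v 2.7 1.192 -2.628
v 4.226 0.429 -3.894
v 2.667 0.876 -2.56
v 4.297 0.162 -3.722
v 2.738 0.609 -2.388
v 4.456 0.006 -3.484
v 2.897 0.453 -2.15
v 4.666 -0.003 -3.236
v 3.107 0.444 -1.902
v 4.879 0.137 -3.033
v 3.32 0.584 -1.699
f 2 1 4
f 2 4 3
f 4 1 5
f 4 5 3
f 5 1 6
f 5 6 3
f 6 1 7
f 6 7 3
f 7 1 8
f 7 8 3
f 8 1 9
f 8 9 3
f 9 1 10
f 9 10 3
f 10 1 11
f 10 11 3
f 11 1 12
f 11 12 3
f 12 1 13
f 12 13 3
f 13 1 14
f 13 14 3
f 14 1 15
f 14 15 3
f 15 1 16
f 15 16 3
f 16 1 17
f 16 17 3
f 17 1 2
f 17 2 3
f 19 18 21
f 19 21 20
f 21 18 22
f 21 22 20
f 22 18 23
f 22 23 20
f 23 18 24
f 23 24 20
f 24 18 25
f 24 25 20
f 25 18 26
f 25 26 20
f 26 18 27
f 26 27 20
f 27 18 28
f 27 28 20
f 28 18 19
f 28 19 20
f 30 29 32
f 30 32 31
f 32 29 33
f 32 33 31
f 33 29 34
f 33 34 31
f 34 29 35
f 34 35 31
f 35 29 36
f 35 36 31
f 36 29 37
f 36 37 31
f 37 29 38
f 37 38 31
f 38 29 30
f 38 30 31
f 40 39 42
f 40 42 41
f 42 39 43
f 42 43 41
f 43 39 44
f 43 44 41
f 44 39 45
f 44 45 41
f 45 39 46
f 45 46 41
f 46 39 47
f 46 47 41
f 47 39 48
f 47 48 41
f 48 39 49
f 48 49 41
f 49 39 50
f 49 50 41
f 50 39 51
f 50 51 41
f 51 39 52
f 51 52 41
f 52 39 53
f 52 53 41
f 53 39 54
f 53 54 41
f 54 39 55
f 54 55 41
f 55 39 56
f 55 56 41
f 56 39 40
f 56 40 41
f 58 57 61
f 58 61 59
f 59 61 62
f 59 62 60
f 61 57 63
f 61 63 62
f 62 63 64
f 62 64 60
f 63 57 65
f 63 65 64
f 64 65 66
f 64 66 60
f 65 57 67
f 65 67 66
f 66 67 68
f 66 68 60
f 67 57 69
f 67 69 68
f 68 69 70
f 68 70 60
f 69 57 71
f 69 71 70
f 70 71 72
f 70 72 60
f 71 57 73
f 71 73 72
f 72 73 74
f 72 74 60
f 73 57 75
f 73 75 74
f 74 75 76
f 74 76 60
f 75 57 77
f 75 77 76
f 76 77 78
f 76 78 60
f 77 57 79
f 77 79 78
f 78 79 80
f 78 80 60
f 79 57 81
f 79 81 80
f 80 81 82
f 80 82 60
f 81 57 83
f 81 83 82
f 82 83 84
f 82 84 60
f 83 57 58
f 83 58 84
f 84 58 59
f 84 59 60



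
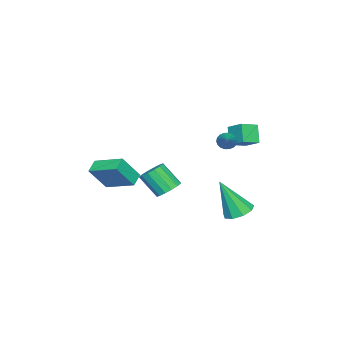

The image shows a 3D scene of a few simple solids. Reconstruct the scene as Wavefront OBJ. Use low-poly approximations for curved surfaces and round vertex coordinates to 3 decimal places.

v -0.33 3.257 -4.397
v 0.288 2.832 -4.702
v 0.07 2.423 -2.423
v 0.467 3.327 -4.529
v 0.272 3.79 -4.294
v -0.204 4.003 -4.107
v -0.739 3.868 -4.056
v -1.082 3.447 -4.165
v -1.074 2.937 -4.382
v -0.717 2.577 -4.606
v -0.179 2.536 -4.733
v 3.488 1.548 -1.647
v 4.006 1.208 -1.952
v 4.049 0.312 -0.877
v 3.532 0.652 -0.573
v 4.164 1.456 -1.751
v 4.208 0.561 -0.676
v 4.142 1.73 -1.522
v 4.185 0.834 -0.447
v 3.945 1.955 -1.327
v 3.988 1.059 -0.252
v 3.625 2.07 -1.218
v 3.668 1.174 -0.143
v 3.269 2.046 -1.224
v 3.312 1.15 -0.149
v 2.971 1.888 -1.343
v 3.014 0.992 -0.268
v 2.812 1.639 -1.544
v 2.856 0.744 -0.469
v 2.835 1.366 -1.773
v 2.878 0.47 -0.698
v 3.032 1.141 -1.968
v 3.075 0.245 -0.893
v 3.352 1.026 -2.077
v 3.395 0.13 -1.002
v 3.708 1.05 -2.071
v 3.751 0.154 -0.996
v -3.785 1.82 -0.526
v -3.455 2.71 0.009
v -3.249 2.173 -1.444
v -2.919 3.063 -0.909
v -2.961 1.337 -0.231
v -2.631 2.227 0.304
v -2.425 1.69 -1.149
v -2.095 2.58 -0.614
v 0.608 -3.109 -3.149
v 0.77 -1.479 -2.563
v 1.311 -3.044 -3.526
v 1.473 -1.414 -2.939
v 1.347 -3.646 -1.861
v 1.509 -2.016 -1.274
v 2.05 -3.581 -2.237
v 2.212 -1.951 -1.651
v -0.425 2.548 0.116
v -0.29 2.765 -0.314
v 1.065 3.292 0.964
v -0.42 2.919 -0.219
v -0.552 2.999 -0.058
v -0.658 2.99 0.137
v -0.718 2.893 0.328
v -0.721 2.727 0.477
v -0.664 2.527 0.554
v -0.561 2.33 0.545
v -0.43 2.176 0.45
v -0.299 2.096 0.29
v -0.192 2.106 0.094
v -0.132 2.203 -0.097
v -0.13 2.368 -0.246
v -0.186 2.569 -0.323
f 2 1 4
f 2 4 3
f 4 1 5
f 4 5 3
f 5 1 6
f 5 6 3
f 6 1 7
f 6 7 3
f 7 1 8
f 7 8 3
f 8 1 9
f 8 9 3
f 9 1 10
f 9 10 3
f 10 1 11
f 10 11 3
f 11 1 2
f 11 2 3
f 13 12 16
f 13 16 14
f 14 16 17
f 14 17 15
f 16 12 18
f 16 18 17
f 17 18 19
f 17 19 15
f 18 12 20
f 18 20 19
f 19 20 21
f 19 21 15
f 20 12 22
f 20 22 21
f 21 22 23
f 21 23 15
f 22 12 24
f 22 24 23
f 23 24 25
f 23 25 15
f 24 12 26
f 24 26 25
f 25 26 27
f 25 27 15
f 26 12 28
f 26 28 27
f 27 28 29
f 27 29 15
f 28 12 30
f 28 30 29
f 29 30 31
f 29 31 15
f 30 12 32
f 30 32 31
f 31 32 33
f 31 33 15
f 32 12 34
f 32 34 33
f 33 34 35
f 33 35 15
f 34 12 36
f 34 36 35
f 35 36 37
f 35 37 15
f 36 12 13
f 36 13 37
f 37 13 14
f 37 14 15
f 39 41 38
f 42 39 38
f 38 41 40
f 40 42 38
f 39 45 41
f 43 39 42
f 43 45 39
f 41 45 40
f 44 42 40
f 40 45 44
f 44 43 42
f 45 43 44
f 47 49 46
f 50 47 46
f 46 49 48
f 48 50 46
f 47 53 49
f 51 47 50
f 51 53 47
f 49 53 48
f 52 50 48
f 48 53 52
f 52 51 50
f 53 51 52
f 55 54 57
f 55 57 56
f 57 54 58
f 57 58 56
f 58 54 59
f 58 59 56
f 59 54 60
f 59 60 56
f 60 54 61
f 60 61 56
f 61 54 62
f 61 62 56
f 62 54 63
f 62 63 56
f 63 54 64
f 63 64 56
f 64 54 65
f 64 65 56
f 65 54 66
f 65 66 56
f 66 54 67
f 66 67 56
f 67 54 68
f 67 68 56
f 68 54 69
f 68 69 56
f 69 54 55
f 69 55 56



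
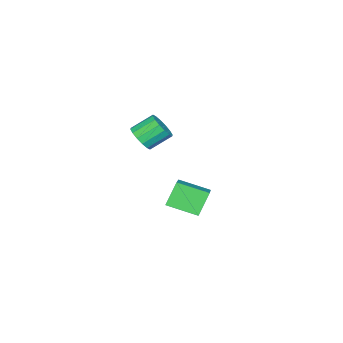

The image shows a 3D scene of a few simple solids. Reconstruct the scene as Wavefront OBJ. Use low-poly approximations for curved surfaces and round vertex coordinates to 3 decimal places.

v 0.888 -3.709 2.21
v 1.309 -3.805 2.735
v 0.633 -3.167 3.395
v 0.212 -3.071 2.87
v 1.428 -3.515 2.575
v 0.752 -2.877 3.235
v 1.402 -3.276 2.318
v 0.725 -2.638 2.978
v 1.238 -3.154 2.031
v 0.562 -2.516 2.691
v 0.98 -3.18 1.793
v 0.304 -2.542 2.453
v 0.698 -3.348 1.666
v 0.022 -2.71 2.326
v 0.467 -3.613 1.685
v -0.209 -2.975 2.345
v 0.348 -3.903 1.845
v -0.328 -3.265 2.505
v 0.375 -4.142 2.102
v -0.302 -3.504 2.762
v 0.538 -4.264 2.389
v -0.138 -3.626 3.049
v 0.796 -4.238 2.627
v 0.12 -3.6 3.287
v 1.078 -4.07 2.754
v 0.402 -3.432 3.414
v -1.536 -3.984 -3.136
v -2.263 -3.896 -2.098
v -2.021 -2.649 -3.587
v -2.747 -2.562 -2.549
v -0.053 -3.118 -2.171
v -0.779 -3.031 -1.133
v -0.537 -1.784 -2.622
v -1.264 -1.696 -1.584
f 2 1 5
f 2 5 3
f 3 5 6
f 3 6 4
f 5 1 7
f 5 7 6
f 6 7 8
f 6 8 4
f 7 1 9
f 7 9 8
f 8 9 10
f 8 10 4
f 9 1 11
f 9 11 10
f 10 11 12
f 10 12 4
f 11 1 13
f 11 13 12
f 12 13 14
f 12 14 4
f 13 1 15
f 13 15 14
f 14 15 16
f 14 16 4
f 15 1 17
f 15 17 16
f 16 17 18
f 16 18 4
f 17 1 19
f 17 19 18
f 18 19 20
f 18 20 4
f 19 1 21
f 19 21 20
f 20 21 22
f 20 22 4
f 21 1 23
f 21 23 22
f 22 23 24
f 22 24 4
f 23 1 25
f 23 25 24
f 24 25 26
f 24 26 4
f 25 1 2
f 25 2 26
f 26 2 3
f 26 3 4
f 28 30 27
f 31 28 27
f 27 30 29
f 29 31 27
f 28 34 30
f 32 28 31
f 32 34 28
f 30 34 29
f 33 31 29
f 29 34 33
f 33 32 31
f 34 32 33



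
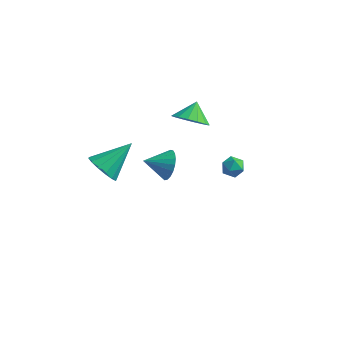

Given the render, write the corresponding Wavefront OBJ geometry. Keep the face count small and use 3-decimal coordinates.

v -2.731 2.823 -3.498
v -2.179 2.375 -2.838
v -3.929 2.197 -2.922
v -2.27 2.72 -2.651
v -2.44 3.083 -2.61
v -2.66 3.402 -2.722
v -2.893 3.62 -2.969
v -3.098 3.701 -3.307
v -3.239 3.63 -3.678
v -3.292 3.419 -4.018
v -3.248 3.105 -4.268
v -3.115 2.743 -4.385
v -2.915 2.395 -4.348
v -2.684 2.12 -4.165
v -2.46 1.967 -3.866
v -2.283 1.963 -3.503
v -2.184 2.107 -3.14
v 1.855 0.416 0.813
v 2.263 0.265 1.326
v 1.477 -0.605 0.814
v 1.885 -0.756 1.327
v 1.364 -0.341 1.423
v 1.598 0.29 1.422
v 2.142 -0.63 0.718
v 2.376 0.001 0.717
v 2.441 -0.381 1.267
v 1.96 -0.203 1.703
v 1.78 -0.137 0.437
v 1.299 0.041 0.873
v -0.672 0.509 3.46
v 0.162 0.875 3
v -0.648 1.411 4.22
v -0.244 1.099 2.746
v -0.764 1.165 2.684
v -1.259 1.055 2.83
v -1.597 0.799 3.144
v -1.687 0.465 3.543
v -1.505 0.143 3.92
v -1.1 -0.081 4.173
v -0.579 -0.147 4.235
v -0.084 -0.037 4.09
v 0.254 0.219 3.775
v 0.344 0.553 3.376
v -3.972 -3.296 1.895
v -3.222 -3.934 1.995
v -2.928 -1.884 3.065
v -3.111 -3.665 1.573
v -3.232 -3.297 1.237
v -3.55 -2.929 1.077
v -3.982 -2.659 1.136
v -4.411 -2.56 1.399
v -4.722 -2.657 1.794
v -4.832 -2.926 2.216
v -4.712 -3.294 2.552
v -4.393 -3.662 2.712
v -3.962 -3.932 2.653
v -3.533 -4.032 2.391
f 2 1 4
f 2 4 3
f 4 1 5
f 4 5 3
f 5 1 6
f 5 6 3
f 6 1 7
f 6 7 3
f 7 1 8
f 7 8 3
f 8 1 9
f 8 9 3
f 9 1 10
f 9 10 3
f 10 1 11
f 10 11 3
f 11 1 12
f 11 12 3
f 12 1 13
f 12 13 3
f 13 1 14
f 13 14 3
f 14 1 15
f 14 15 3
f 15 1 16
f 15 16 3
f 16 1 17
f 16 17 3
f 17 1 2
f 17 2 3
f 18 29 23
f 18 23 19
f 18 19 25
f 18 25 28
f 18 28 29
f 19 23 27
f 23 29 22
f 29 28 20
f 28 25 24
f 25 19 26
f 21 27 22
f 21 22 20
f 21 20 24
f 21 24 26
f 21 26 27
f 22 27 23
f 20 22 29
f 24 20 28
f 26 24 25
f 27 26 19
f 31 30 33
f 31 33 32
f 33 30 34
f 33 34 32
f 34 30 35
f 34 35 32
f 35 30 36
f 35 36 32
f 36 30 37
f 36 37 32
f 37 30 38
f 37 38 32
f 38 30 39
f 38 39 32
f 39 30 40
f 39 40 32
f 40 30 41
f 40 41 32
f 41 30 42
f 41 42 32
f 42 30 43
f 42 43 32
f 43 30 31
f 43 31 32
f 45 44 47
f 45 47 46
f 47 44 48
f 47 48 46
f 48 44 49
f 48 49 46
f 49 44 50
f 49 50 46
f 50 44 51
f 50 51 46
f 51 44 52
f 51 52 46
f 52 44 53
f 52 53 46
f 53 44 54
f 53 54 46
f 54 44 55
f 54 55 46
f 55 44 56
f 55 56 46
f 56 44 57
f 56 57 46
f 57 44 45
f 57 45 46



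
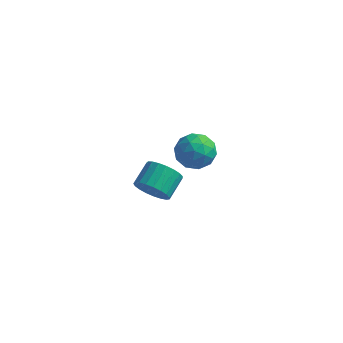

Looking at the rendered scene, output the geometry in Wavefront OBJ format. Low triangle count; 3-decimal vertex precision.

v -1.035 -0.393 -3.498
v -0.717 -0.838 -2.721
v -0.607 0.348 -2.086
v -0.925 0.793 -2.862
v -0.382 -0.765 -2.916
v -0.272 0.421 -2.281
v -0.16 -0.627 -3.213
v -0.049 0.559 -2.577
v -0.089 -0.449 -3.558
v 0.022 0.737 -2.923
v -0.181 -0.261 -3.893
v -0.071 0.925 -3.258
v -0.422 -0.096 -4.159
v -0.311 1.09 -3.524
v -0.768 0.018 -4.311
v -0.658 1.204 -3.676
v -1.161 0.06 -4.323
v -1.05 1.247 -3.688
v -1.532 0.025 -4.192
v -1.421 1.211 -3.556
v -1.817 -0.083 -3.94
v -1.706 1.103 -3.305
v -1.967 -0.245 -3.612
v -1.856 0.941 -2.977
v -1.955 -0.432 -3.265
v -1.845 0.754 -2.63
v -1.785 -0.612 -2.957
v -1.675 0.574 -2.322
v -1.485 -0.755 -2.743
v -1.375 0.431 -2.108
v -1.108 -0.835 -2.66
v -0.997 0.351 -2.025
v 1.208 -2.274 2.29
v 1.889 -1.654 2.648
v 2.351 -3.346 1.972
v 3.032 -2.726 2.33
v 2.378 -3.148 2.94
v 1.672 -2.485 3.136
v 2.568 -2.515 1.484
v 1.862 -1.852 1.68
v 2.73 -1.803 2.15
v 2.613 -2.194 3.05
v 1.627 -2.806 1.57
v 1.51 -3.197 2.47
v 1.448 -1.87 2.497
v 2.792 -3.13 2.123
v 2.407 -3.378 2.481
v 2.808 -3.014 2.692
v 1.321 -2.358 2.784
v 1.721 -1.994 2.994
v 2.009 -2.872 3.166
v 2.519 -3.006 1.626
v 2.919 -2.642 1.836
v 1.432 -1.986 1.928
v 1.833 -1.622 2.139
v 2.231 -2.128 1.454
v 2.343 -1.593 2.415
v 3.015 -2.223 2.228
v 2.742 -2.099 1.73
v 2.327 -1.709 1.846
v 2.274 -1.823 2.944
v 2.946 -2.453 2.757
v 2.561 -2.701 3.115
v 2.146 -2.312 3.231
v 2.768 -1.911 2.651
v 1.294 -2.547 1.863
v 1.966 -3.177 1.676
v 2.094 -2.688 1.389
v 1.679 -2.299 1.505
v 1.225 -2.777 2.392
v 1.897 -3.407 2.205
v 1.913 -3.291 2.774
v 1.498 -2.901 2.89
v 1.472 -3.089 1.969
f 2 1 5
f 2 5 3
f 3 5 6
f 3 6 4
f 5 1 7
f 5 7 6
f 6 7 8
f 6 8 4
f 7 1 9
f 7 9 8
f 8 9 10
f 8 10 4
f 9 1 11
f 9 11 10
f 10 11 12
f 10 12 4
f 11 1 13
f 11 13 12
f 12 13 14
f 12 14 4
f 13 1 15
f 13 15 14
f 14 15 16
f 14 16 4
f 15 1 17
f 15 17 16
f 16 17 18
f 16 18 4
f 17 1 19
f 17 19 18
f 18 19 20
f 18 20 4
f 19 1 21
f 19 21 20
f 20 21 22
f 20 22 4
f 21 1 23
f 21 23 22
f 22 23 24
f 22 24 4
f 23 1 25
f 23 25 24
f 24 25 26
f 24 26 4
f 25 1 27
f 25 27 26
f 26 27 28
f 26 28 4
f 27 1 29
f 27 29 28
f 28 29 30
f 28 30 4
f 29 1 31
f 29 31 30
f 30 31 32
f 30 32 4
f 31 1 2
f 31 2 32
f 32 2 3
f 32 3 4
f 33 70 49
f 70 44 73
f 49 73 38
f 70 73 49
f 33 49 45
f 49 38 50
f 45 50 34
f 49 50 45
f 33 45 54
f 45 34 55
f 54 55 40
f 45 55 54
f 33 54 66
f 54 40 69
f 66 69 43
f 54 69 66
f 33 66 70
f 66 43 74
f 70 74 44
f 66 74 70
f 34 50 61
f 50 38 64
f 61 64 42
f 50 64 61
f 38 73 51
f 73 44 72
f 51 72 37
f 73 72 51
f 44 74 71
f 74 43 67
f 71 67 35
f 74 67 71
f 43 69 68
f 69 40 56
f 68 56 39
f 69 56 68
f 40 55 60
f 55 34 57
f 60 57 41
f 55 57 60
f 36 62 48
f 62 42 63
f 48 63 37
f 62 63 48
f 36 48 46
f 48 37 47
f 46 47 35
f 48 47 46
f 36 46 53
f 46 35 52
f 53 52 39
f 46 52 53
f 36 53 58
f 53 39 59
f 58 59 41
f 53 59 58
f 36 58 62
f 58 41 65
f 62 65 42
f 58 65 62
f 37 63 51
f 63 42 64
f 51 64 38
f 63 64 51
f 35 47 71
f 47 37 72
f 71 72 44
f 47 72 71
f 39 52 68
f 52 35 67
f 68 67 43
f 52 67 68
f 41 59 60
f 59 39 56
f 60 56 40
f 59 56 60
f 42 65 61
f 65 41 57
f 61 57 34
f 65 57 61



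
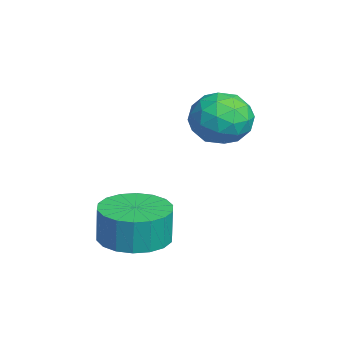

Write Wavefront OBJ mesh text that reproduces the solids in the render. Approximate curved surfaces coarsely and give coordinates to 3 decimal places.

v 3.818 -0.363 0.17
v 4.576 0.377 0.151
v 4.581 0.403 1.351
v 3.822 -0.337 1.37
v 4.18 0.633 0.147
v 4.185 0.659 1.347
v 3.712 0.691 0.147
v 3.717 0.718 1.347
v 3.265 0.541 0.152
v 3.269 0.567 1.352
v 2.927 0.212 0.161
v 2.932 0.238 1.361
v 2.766 -0.232 0.171
v 2.77 -0.205 1.371
v 2.813 -0.701 0.181
v 2.818 -0.675 1.381
v 3.059 -1.103 0.189
v 3.064 -1.077 1.389
v 3.455 -1.359 0.193
v 3.46 -1.333 1.393
v 3.923 -1.418 0.193
v 3.928 -1.391 1.393
v 4.371 -1.267 0.188
v 4.375 -1.241 1.388
v 4.708 -0.938 0.179
v 4.713 -0.912 1.379
v 4.87 -0.495 0.169
v 4.874 -0.468 1.369
v 4.822 -0.025 0.159
v 4.827 0.001 1.359
v 1.565 2.855 3.313
v 2.239 3.173 3.979
v 1.841 1.327 3.761
v 2.515 1.645 4.427
v 1.545 1.837 4.568
v 1.374 2.781 4.291
v 2.706 1.719 3.449
v 2.535 2.663 3.172
v 2.944 2.47 4.063
v 2.227 2.543 4.754
v 1.853 1.957 2.986
v 1.136 2.03 3.677
v 1.877 3.148 3.607
v 2.203 1.352 4.133
v 1.633 1.465 4.216
v 2.029 1.651 4.608
v 1.369 2.918 3.79
v 1.765 3.105 4.181
v 1.358 2.319 4.528
v 2.315 1.395 3.559
v 2.711 1.582 3.95
v 2.051 2.849 3.132
v 2.447 3.035 3.524
v 2.722 2.181 3.212
v 2.688 2.922 4.047
v 2.851 2.024 4.31
v 2.963 2.067 3.736
v 2.862 2.622 3.573
v 2.267 2.965 4.453
v 2.429 2.067 4.717
v 1.859 2.18 4.8
v 1.759 2.735 4.637
v 2.681 2.552 4.503
v 1.651 2.433 3.023
v 1.813 1.535 3.287
v 2.321 1.765 3.103
v 2.221 2.32 2.94
v 1.229 2.476 3.43
v 1.392 1.578 3.693
v 1.218 1.878 4.167
v 1.117 2.433 4.004
v 1.399 1.948 3.237
f 2 1 5
f 2 5 3
f 3 5 6
f 3 6 4
f 5 1 7
f 5 7 6
f 6 7 8
f 6 8 4
f 7 1 9
f 7 9 8
f 8 9 10
f 8 10 4
f 9 1 11
f 9 11 10
f 10 11 12
f 10 12 4
f 11 1 13
f 11 13 12
f 12 13 14
f 12 14 4
f 13 1 15
f 13 15 14
f 14 15 16
f 14 16 4
f 15 1 17
f 15 17 16
f 16 17 18
f 16 18 4
f 17 1 19
f 17 19 18
f 18 19 20
f 18 20 4
f 19 1 21
f 19 21 20
f 20 21 22
f 20 22 4
f 21 1 23
f 21 23 22
f 22 23 24
f 22 24 4
f 23 1 25
f 23 25 24
f 24 25 26
f 24 26 4
f 25 1 27
f 25 27 26
f 26 27 28
f 26 28 4
f 27 1 29
f 27 29 28
f 28 29 30
f 28 30 4
f 29 1 2
f 29 2 30
f 30 2 3
f 30 3 4
f 31 68 47
f 68 42 71
f 47 71 36
f 68 71 47
f 31 47 43
f 47 36 48
f 43 48 32
f 47 48 43
f 31 43 52
f 43 32 53
f 52 53 38
f 43 53 52
f 31 52 64
f 52 38 67
f 64 67 41
f 52 67 64
f 31 64 68
f 64 41 72
f 68 72 42
f 64 72 68
f 32 48 59
f 48 36 62
f 59 62 40
f 48 62 59
f 36 71 49
f 71 42 70
f 49 70 35
f 71 70 49
f 42 72 69
f 72 41 65
f 69 65 33
f 72 65 69
f 41 67 66
f 67 38 54
f 66 54 37
f 67 54 66
f 38 53 58
f 53 32 55
f 58 55 39
f 53 55 58
f 34 60 46
f 60 40 61
f 46 61 35
f 60 61 46
f 34 46 44
f 46 35 45
f 44 45 33
f 46 45 44
f 34 44 51
f 44 33 50
f 51 50 37
f 44 50 51
f 34 51 56
f 51 37 57
f 56 57 39
f 51 57 56
f 34 56 60
f 56 39 63
f 60 63 40
f 56 63 60
f 35 61 49
f 61 40 62
f 49 62 36
f 61 62 49
f 33 45 69
f 45 35 70
f 69 70 42
f 45 70 69
f 37 50 66
f 50 33 65
f 66 65 41
f 50 65 66
f 39 57 58
f 57 37 54
f 58 54 38
f 57 54 58
f 40 63 59
f 63 39 55
f 59 55 32
f 63 55 59



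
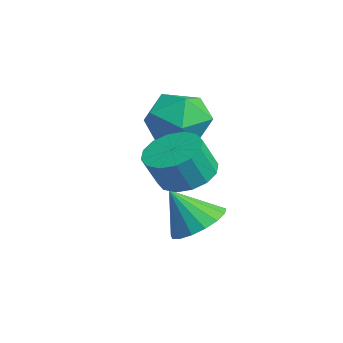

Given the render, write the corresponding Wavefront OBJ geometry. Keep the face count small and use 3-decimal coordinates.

v 2.162 1.95 2.23
v 2.806 2.608 2.418
v 3.042 2.069 3.498
v 2.398 1.41 3.31
v 2.39 2.784 2.597
v 2.626 2.245 3.677
v 1.912 2.737 2.678
v 2.149 2.198 3.758
v 1.502 2.479 2.639
v 1.738 1.94 3.719
v 1.268 2.079 2.49
v 1.504 1.54 3.57
v 1.274 1.644 2.272
v 1.51 1.105 3.352
v 1.518 1.291 2.042
v 1.754 0.752 3.122
v 1.934 1.115 1.863
v 2.17 0.576 2.943
v 2.411 1.162 1.782
v 2.648 0.623 2.862
v 2.822 1.42 1.821
v 3.058 0.881 2.901
v 3.056 1.82 1.97
v 3.292 1.281 3.05
v 3.05 2.255 2.188
v 3.286 1.716 3.268
v -0.592 3.144 4.14
v 0.459 3.227 3.639
v -0.859 1.473 3.301
v 0.192 1.556 2.8
v 0.105 1.399 3.954
v 0.27 2.431 4.472
v -0.67 2.269 2.468
v -0.505 3.301 2.986
v 0.411 2.686 2.606
v 0.89 2.148 3.524
v -1.29 2.552 3.416
v -0.811 2.014 4.334
v 2.008 2.32 0.134
v 2.943 2.246 0.335
v 1.672 1.54 1.406
v 2.817 2.637 0.541
v 2.505 2.955 0.654
v 2.08 3.128 0.648
v 1.637 3.116 0.524
v 1.28 2.921 0.311
v 1.089 2.589 0.057
v 1.109 2.196 -0.18
v 1.334 1.831 -0.344
v 1.714 1.578 -0.399
v 2.161 1.495 -0.332
v 2.573 1.602 -0.158
v 2.855 1.873 0.082
f 2 1 5
f 2 5 3
f 3 5 6
f 3 6 4
f 5 1 7
f 5 7 6
f 6 7 8
f 6 8 4
f 7 1 9
f 7 9 8
f 8 9 10
f 8 10 4
f 9 1 11
f 9 11 10
f 10 11 12
f 10 12 4
f 11 1 13
f 11 13 12
f 12 13 14
f 12 14 4
f 13 1 15
f 13 15 14
f 14 15 16
f 14 16 4
f 15 1 17
f 15 17 16
f 16 17 18
f 16 18 4
f 17 1 19
f 17 19 18
f 18 19 20
f 18 20 4
f 19 1 21
f 19 21 20
f 20 21 22
f 20 22 4
f 21 1 23
f 21 23 22
f 22 23 24
f 22 24 4
f 23 1 25
f 23 25 24
f 24 25 26
f 24 26 4
f 25 1 2
f 25 2 26
f 26 2 3
f 26 3 4
f 27 38 32
f 27 32 28
f 27 28 34
f 27 34 37
f 27 37 38
f 28 32 36
f 32 38 31
f 38 37 29
f 37 34 33
f 34 28 35
f 30 36 31
f 30 31 29
f 30 29 33
f 30 33 35
f 30 35 36
f 31 36 32
f 29 31 38
f 33 29 37
f 35 33 34
f 36 35 28
f 40 39 42
f 40 42 41
f 42 39 43
f 42 43 41
f 43 39 44
f 43 44 41
f 44 39 45
f 44 45 41
f 45 39 46
f 45 46 41
f 46 39 47
f 46 47 41
f 47 39 48
f 47 48 41
f 48 39 49
f 48 49 41
f 49 39 50
f 49 50 41
f 50 39 51
f 50 51 41
f 51 39 52
f 51 52 41
f 52 39 53
f 52 53 41
f 53 39 40
f 53 40 41



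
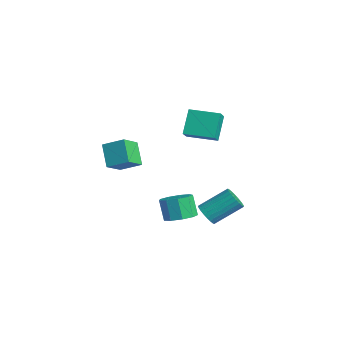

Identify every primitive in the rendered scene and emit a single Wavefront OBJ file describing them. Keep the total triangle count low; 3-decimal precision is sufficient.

v 0.858 -0.739 -2.009
v 1.616 -1.036 -1.604
v 1.001 -0.998 -0.425
v 0.242 -0.701 -0.831
v 1.615 -0.413 -1.624
v 1 -0.376 -0.445
v 1.26 0.057 -1.824
v 0.644 0.094 -0.646
v 0.716 0.154 -2.111
v 0.101 0.192 -0.933
v 0.239 -0.166 -2.351
v -0.377 -0.128 -1.172
v 0.051 -0.754 -2.43
v -0.564 -0.716 -1.252
v 0.241 -1.335 -2.313
v -0.375 -1.298 -1.134
v 0.719 -1.637 -2.053
v 0.104 -1.6 -0.875
v 1.262 -1.519 -1.773
v 0.647 -1.481 -0.595
v -1.496 -3.281 2.77
v -0.92 -4.325 3.596
v -0.725 -2.42 3.321
v -0.149 -3.464 4.147
v -0.471 -3.536 1.733
v 0.105 -4.58 2.559
v 0.3 -2.675 2.284
v 0.876 -3.719 3.11
v 2.194 0.039 -1.259
v 2.886 -0.121 -1.272
v 3.258 1.401 -0.215
v 2.566 1.561 -0.201
v 2.863 0.041 -1.496
v 3.235 1.562 -0.439
v 2.739 0.202 -1.684
v 3.111 1.723 -0.627
v 2.531 0.338 -1.807
v 2.903 1.86 -0.75
v 2.272 0.429 -1.847
v 2.645 1.95 -0.79
v 2.002 0.46 -1.797
v 2.374 1.982 -0.74
v 1.76 0.428 -1.665
v 2.132 1.949 -0.608
v 1.585 0.336 -1.471
v 1.957 1.858 -0.414
v 1.502 0.199 -1.245
v 1.874 1.721 -0.188
v 1.525 0.038 -1.021
v 1.897 1.559 0.036
v 1.649 -0.123 -0.833
v 2.021 1.398 0.224
v 1.857 -0.26 -0.71
v 2.229 1.262 0.347
v 2.115 -0.35 -0.67
v 2.488 1.171 0.387
v 2.386 -0.382 -0.72
v 2.758 1.14 0.337
v 2.628 -0.349 -0.852
v 3 1.172 0.205
v 2.803 -0.258 -1.046
v 3.175 1.264 0.011
v -3.842 2.125 0.876
v -4.604 2.899 2.184
v -2.622 3.42 0.82
v -3.384 4.194 2.128
v -3.216 1.566 1.572
v -3.978 2.34 2.88
v -1.996 2.861 1.516
v -2.758 3.635 2.824
f 2 1 5
f 2 5 3
f 3 5 6
f 3 6 4
f 5 1 7
f 5 7 6
f 6 7 8
f 6 8 4
f 7 1 9
f 7 9 8
f 8 9 10
f 8 10 4
f 9 1 11
f 9 11 10
f 10 11 12
f 10 12 4
f 11 1 13
f 11 13 12
f 12 13 14
f 12 14 4
f 13 1 15
f 13 15 14
f 14 15 16
f 14 16 4
f 15 1 17
f 15 17 16
f 16 17 18
f 16 18 4
f 17 1 19
f 17 19 18
f 18 19 20
f 18 20 4
f 19 1 2
f 19 2 20
f 20 2 3
f 20 3 4
f 22 24 21
f 25 22 21
f 21 24 23
f 23 25 21
f 22 28 24
f 26 22 25
f 26 28 22
f 24 28 23
f 27 25 23
f 23 28 27
f 27 26 25
f 28 26 27
f 30 29 33
f 30 33 31
f 31 33 34
f 31 34 32
f 33 29 35
f 33 35 34
f 34 35 36
f 34 36 32
f 35 29 37
f 35 37 36
f 36 37 38
f 36 38 32
f 37 29 39
f 37 39 38
f 38 39 40
f 38 40 32
f 39 29 41
f 39 41 40
f 40 41 42
f 40 42 32
f 41 29 43
f 41 43 42
f 42 43 44
f 42 44 32
f 43 29 45
f 43 45 44
f 44 45 46
f 44 46 32
f 45 29 47
f 45 47 46
f 46 47 48
f 46 48 32
f 47 29 49
f 47 49 48
f 48 49 50
f 48 50 32
f 49 29 51
f 49 51 50
f 50 51 52
f 50 52 32
f 51 29 53
f 51 53 52
f 52 53 54
f 52 54 32
f 53 29 55
f 53 55 54
f 54 55 56
f 54 56 32
f 55 29 57
f 55 57 56
f 56 57 58
f 56 58 32
f 57 29 59
f 57 59 58
f 58 59 60
f 58 60 32
f 59 29 61
f 59 61 60
f 60 61 62
f 60 62 32
f 61 29 30
f 61 30 62
f 62 30 31
f 62 31 32
f 64 66 63
f 67 64 63
f 63 66 65
f 65 67 63
f 64 70 66
f 68 64 67
f 68 70 64
f 66 70 65
f 69 67 65
f 65 70 69
f 69 68 67
f 70 68 69



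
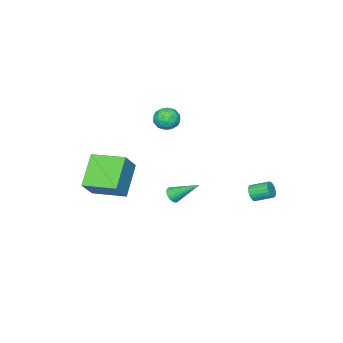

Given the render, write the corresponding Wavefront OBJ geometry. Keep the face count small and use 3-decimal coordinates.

v -2.878 2.424 -1.701
v -2.574 2.362 -1.247
v -3.078 3.274 -0.785
v -3.382 3.336 -1.239
v -2.442 2.499 -1.374
v -2.946 3.411 -0.912
v -2.386 2.623 -1.558
v -2.89 3.535 -1.095
v -2.415 2.713 -1.766
v -2.919 3.625 -1.303
v -2.523 2.753 -1.963
v -3.028 3.665 -1.501
v -2.694 2.736 -2.115
v -3.198 3.648 -1.652
v -2.896 2.665 -2.195
v -3.4 3.577 -1.733
v -3.095 2.553 -2.19
v -3.599 3.464 -1.727
v -3.256 2.418 -2.101
v -3.76 3.329 -1.638
v -3.352 2.284 -1.942
v -3.856 3.196 -1.479
v -3.366 2.174 -1.742
v -3.871 3.086 -1.279
v -3.296 2.108 -1.534
v -3.8 3.02 -1.072
v -3.153 2.097 -1.356
v -3.657 3.008 -0.893
v -2.963 2.141 -1.237
v -3.467 3.053 -0.775
v -2.758 2.235 -1.199
v -3.262 3.147 -0.736
v 4.114 -2.938 -0.722
v 2.614 -3.71 0.692
v 3.364 -1.076 -0.5
v 1.865 -1.847 0.913
v 5.135 -2.673 0.507
v 3.636 -3.444 1.92
v 4.386 -0.81 0.728
v 2.886 -1.582 2.142
v -1.372 -1.718 3.577
v -0.779 -1.207 3.782
v -0.481 -2.573 3.138
v 0.112 -2.062 3.343
v -0.325 -2.428 3.918
v -0.875 -1.9 4.19
v -0.385 -1.88 2.73
v -0.935 -1.352 3.002
v -0.169 -1.307 3.259
v -0.132 -1.645 3.994
v -1.128 -2.135 2.926
v -1.091 -2.473 3.661
v -1.153 -1.388 3.718
v -0.107 -2.392 3.202
v -0.363 -2.608 3.54
v -0.015 -2.307 3.661
v -1.21 -1.795 3.958
v -0.861 -1.494 4.079
v -0.595 -2.212 4.159
v -0.399 -2.286 2.841
v -0.05 -1.985 2.962
v -1.245 -1.473 3.259
v -0.897 -1.172 3.38
v -0.665 -1.568 2.761
v -0.446 -1.146 3.532
v 0.077 -1.648 3.273
v -0.215 -1.541 2.913
v -0.538 -1.231 3.073
v -0.425 -1.345 3.963
v 0.099 -1.847 3.705
v -0.158 -2.063 4.043
v -0.481 -1.752 4.203
v -0.066 -1.403 3.656
v -1.359 -1.933 3.215
v -0.835 -2.435 2.957
v -0.779 -2.028 2.717
v -1.102 -1.717 2.877
v -1.337 -2.132 3.647
v -0.814 -2.634 3.388
v -0.722 -2.549 3.847
v -1.045 -2.239 4.007
v -1.194 -2.377 3.264
v 1.529 0.576 -0.523
v 2.02 0.664 -0.342
v 0.891 1.904 0.563
v 2.013 0.793 -0.504
v 1.932 0.889 -0.668
v 1.79 0.937 -0.811
v 1.608 0.93 -0.909
v 1.415 0.869 -0.949
v 1.238 0.764 -0.924
v 1.107 0.63 -0.838
v 1.039 0.488 -0.703
v 1.046 0.359 -0.542
v 1.127 0.264 -0.377
v 1.269 0.215 -0.235
v 1.451 0.222 -0.136
v 1.644 0.283 -0.096
v 1.82 0.388 -0.122
v 1.952 0.522 -0.208
f 2 1 5
f 2 5 3
f 3 5 6
f 3 6 4
f 5 1 7
f 5 7 6
f 6 7 8
f 6 8 4
f 7 1 9
f 7 9 8
f 8 9 10
f 8 10 4
f 9 1 11
f 9 11 10
f 10 11 12
f 10 12 4
f 11 1 13
f 11 13 12
f 12 13 14
f 12 14 4
f 13 1 15
f 13 15 14
f 14 15 16
f 14 16 4
f 15 1 17
f 15 17 16
f 16 17 18
f 16 18 4
f 17 1 19
f 17 19 18
f 18 19 20
f 18 20 4
f 19 1 21
f 19 21 20
f 20 21 22
f 20 22 4
f 21 1 23
f 21 23 22
f 22 23 24
f 22 24 4
f 23 1 25
f 23 25 24
f 24 25 26
f 24 26 4
f 25 1 27
f 25 27 26
f 26 27 28
f 26 28 4
f 27 1 29
f 27 29 28
f 28 29 30
f 28 30 4
f 29 1 31
f 29 31 30
f 30 31 32
f 30 32 4
f 31 1 2
f 31 2 32
f 32 2 3
f 32 3 4
f 34 36 33
f 37 34 33
f 33 36 35
f 35 37 33
f 34 40 36
f 38 34 37
f 38 40 34
f 36 40 35
f 39 37 35
f 35 40 39
f 39 38 37
f 40 38 39
f 41 78 57
f 78 52 81
f 57 81 46
f 78 81 57
f 41 57 53
f 57 46 58
f 53 58 42
f 57 58 53
f 41 53 62
f 53 42 63
f 62 63 48
f 53 63 62
f 41 62 74
f 62 48 77
f 74 77 51
f 62 77 74
f 41 74 78
f 74 51 82
f 78 82 52
f 74 82 78
f 42 58 69
f 58 46 72
f 69 72 50
f 58 72 69
f 46 81 59
f 81 52 80
f 59 80 45
f 81 80 59
f 52 82 79
f 82 51 75
f 79 75 43
f 82 75 79
f 51 77 76
f 77 48 64
f 76 64 47
f 77 64 76
f 48 63 68
f 63 42 65
f 68 65 49
f 63 65 68
f 44 70 56
f 70 50 71
f 56 71 45
f 70 71 56
f 44 56 54
f 56 45 55
f 54 55 43
f 56 55 54
f 44 54 61
f 54 43 60
f 61 60 47
f 54 60 61
f 44 61 66
f 61 47 67
f 66 67 49
f 61 67 66
f 44 66 70
f 66 49 73
f 70 73 50
f 66 73 70
f 45 71 59
f 71 50 72
f 59 72 46
f 71 72 59
f 43 55 79
f 55 45 80
f 79 80 52
f 55 80 79
f 47 60 76
f 60 43 75
f 76 75 51
f 60 75 76
f 49 67 68
f 67 47 64
f 68 64 48
f 67 64 68
f 50 73 69
f 73 49 65
f 69 65 42
f 73 65 69
f 84 83 86
f 84 86 85
f 86 83 87
f 86 87 85
f 87 83 88
f 87 88 85
f 88 83 89
f 88 89 85
f 89 83 90
f 89 90 85
f 90 83 91
f 90 91 85
f 91 83 92
f 91 92 85
f 92 83 93
f 92 93 85
f 93 83 94
f 93 94 85
f 94 83 95
f 94 95 85
f 95 83 96
f 95 96 85
f 96 83 97
f 96 97 85
f 97 83 98
f 97 98 85
f 98 83 99
f 98 99 85
f 99 83 100
f 99 100 85
f 100 83 84
f 100 84 85

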